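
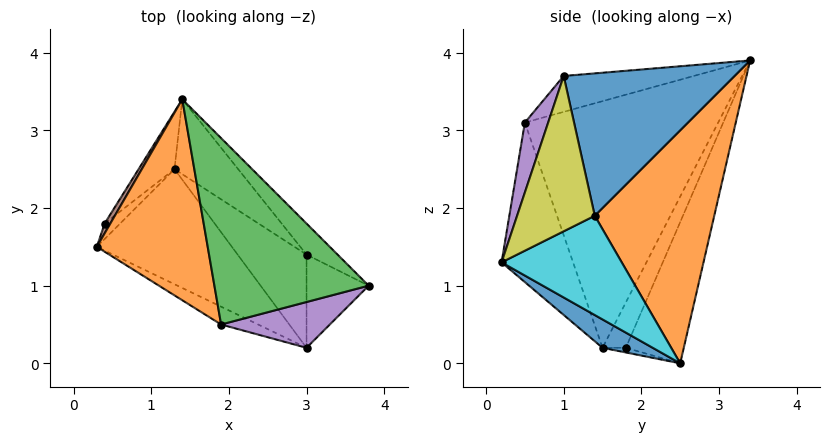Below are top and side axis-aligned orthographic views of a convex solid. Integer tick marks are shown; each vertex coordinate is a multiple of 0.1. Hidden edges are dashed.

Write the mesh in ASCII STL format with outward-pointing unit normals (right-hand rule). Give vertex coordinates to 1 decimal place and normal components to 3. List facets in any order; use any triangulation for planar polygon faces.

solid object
 facet normal 0.191 -0.372 -0.908
  outer loop
   vertex 3.0 0.2 1.3
   vertex 0.3 1.5 0.2
   vertex 1.3 2.5 0.0
  endloop
 endfacet
 facet normal -0.880 -0.261 0.396
  outer loop
   vertex 1.9 0.5 3.1
   vertex 1.4 3.4 3.9
   vertex 0.3 1.5 0.2
  endloop
 endfacet
 facet normal -0.217 -0.294 0.931
  outer loop
   vertex 1.9 0.5 3.1
   vertex 3.8 1.0 3.7
   vertex 1.4 3.4 3.9
  endloop
 endfacet
 facet normal -0.401 -0.911 -0.093
  outer loop
   vertex 1.9 0.5 3.1
   vertex 0.3 1.5 0.2
   vertex 3.0 0.2 1.3
  endloop
 endfacet
 facet normal 0.168 -0.951 0.261
  outer loop
   vertex 1.9 0.5 3.1
   vertex 3.0 0.2 1.3
   vertex 3.8 1.0 3.7
  endloop
 endfacet
 facet normal -0.942 0.314 0.119
  outer loop
   vertex 0.4 1.8 0.2
   vertex 0.3 1.5 0.2
   vertex 1.4 3.4 3.9
  endloop
 endfacet
 facet normal -0.286 0.095 -0.953
  outer loop
   vertex 0.4 1.8 0.2
   vertex 1.3 2.5 0.0
   vertex 0.3 1.5 0.2
  endloop
 endfacet
 facet normal -0.628 0.762 -0.160
  outer loop
   vertex 0.4 1.8 0.2
   vertex 1.4 3.4 3.9
   vertex 1.3 2.5 0.0
  endloop
 endfacet
 facet normal 0.913 0.183 -0.365
  outer loop
   vertex 3.0 1.4 1.9
   vertex 3.8 1.0 3.7
   vertex 3.0 0.2 1.3
  endloop
 endfacet
 facet normal 0.790 0.274 -0.548
  outer loop
   vertex 3.0 1.4 1.9
   vertex 3.0 0.2 1.3
   vertex 1.3 2.5 0.0
  endloop
 endfacet
 facet normal 0.693 0.705 -0.151
  outer loop
   vertex 3.0 1.4 1.9
   vertex 1.4 3.4 3.9
   vertex 3.8 1.0 3.7
  endloop
 endfacet
 facet normal 0.670 0.719 -0.183
  outer loop
   vertex 3.0 1.4 1.9
   vertex 1.3 2.5 0.0
   vertex 1.4 3.4 3.9
  endloop
 endfacet
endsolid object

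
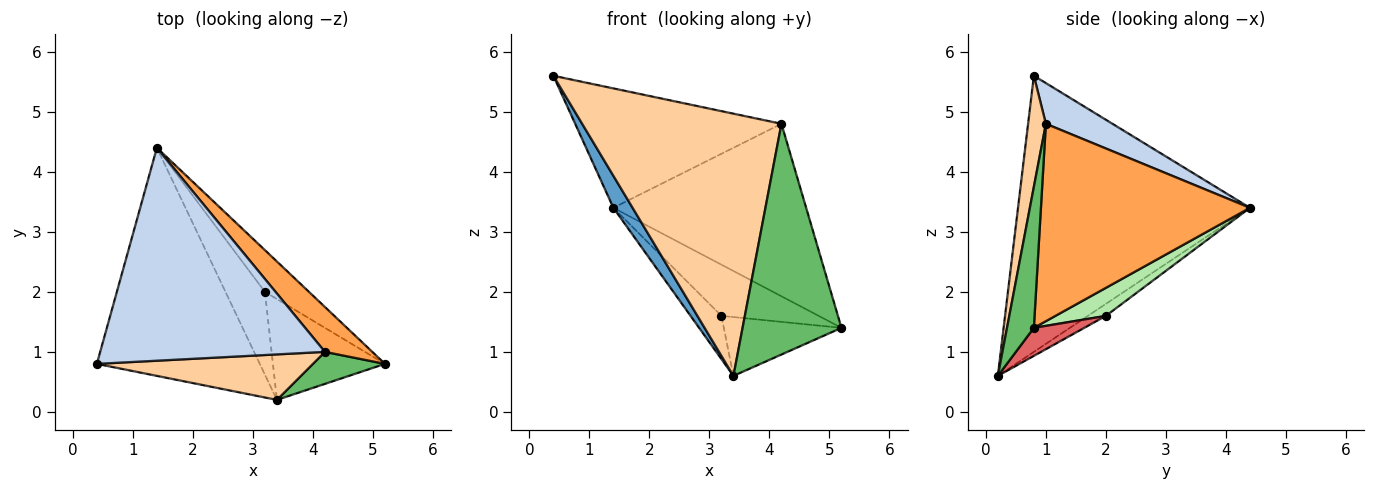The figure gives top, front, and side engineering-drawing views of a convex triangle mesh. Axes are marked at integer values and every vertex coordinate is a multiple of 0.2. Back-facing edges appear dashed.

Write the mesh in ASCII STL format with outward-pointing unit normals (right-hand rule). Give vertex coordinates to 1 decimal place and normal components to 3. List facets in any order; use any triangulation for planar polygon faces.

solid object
 facet normal -0.859 -0.071 -0.507
  outer loop
   vertex 3.4 0.2 0.6
   vertex 0.4 0.8 5.6
   vertex 1.4 4.4 3.4
  endloop
 endfacet
 facet normal 0.156 0.483 0.862
  outer loop
   vertex 4.2 1.0 4.8
   vertex 1.4 4.4 3.4
   vertex 0.4 0.8 5.6
  endloop
 endfacet
 facet normal 0.724 0.668 0.174
  outer loop
   vertex 4.2 1.0 4.8
   vertex 5.2 0.8 1.4
   vertex 1.4 4.4 3.4
  endloop
 endfacet
 facet normal 0.088 -0.982 0.170
  outer loop
   vertex 4.2 1.0 4.8
   vertex 0.4 0.8 5.6
   vertex 3.4 0.2 0.6
  endloop
 endfacet
 facet normal 0.260 -0.956 0.133
  outer loop
   vertex 4.2 1.0 4.8
   vertex 3.4 0.2 0.6
   vertex 5.2 0.8 1.4
  endloop
 endfacet
 facet normal 0.373 0.719 -0.586
  outer loop
   vertex 3.2 2.0 1.6
   vertex 1.4 4.4 3.4
   vertex 5.2 0.8 1.4
  endloop
 endfacet
 facet normal 0.211 0.493 -0.844
  outer loop
   vertex 3.2 2.0 1.6
   vertex 5.2 0.8 1.4
   vertex 3.4 0.2 0.6
  endloop
 endfacet
 facet normal -0.261 0.447 -0.856
  outer loop
   vertex 3.2 2.0 1.6
   vertex 3.4 0.2 0.6
   vertex 1.4 4.4 3.4
  endloop
 endfacet
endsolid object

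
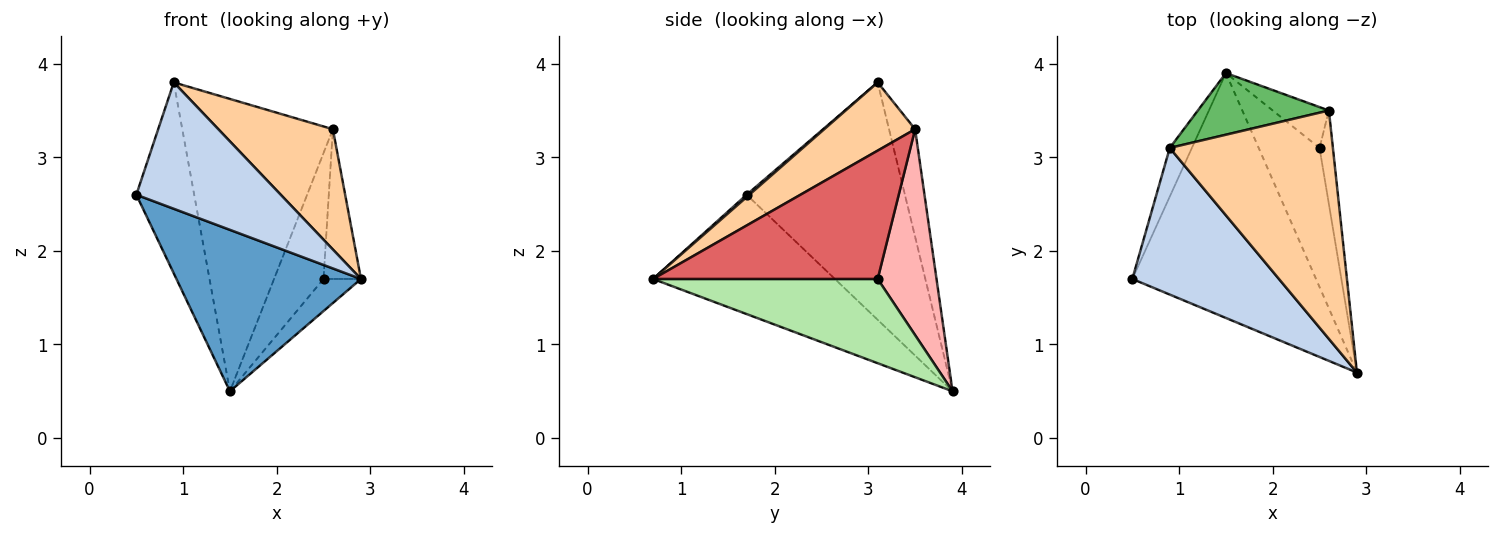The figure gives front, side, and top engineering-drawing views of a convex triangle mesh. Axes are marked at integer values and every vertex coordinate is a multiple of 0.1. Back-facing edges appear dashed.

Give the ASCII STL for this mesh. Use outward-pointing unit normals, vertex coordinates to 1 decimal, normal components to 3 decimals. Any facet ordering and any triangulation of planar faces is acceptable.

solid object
 facet normal -0.477 -0.484 -0.734
  outer loop
   vertex 1.5 3.9 0.5
   vertex 2.9 0.7 1.7
   vertex 0.5 1.7 2.6
  endloop
 endfacet
 facet normal 0.012 -0.653 0.757
  outer loop
   vertex 0.9 3.1 3.8
   vertex 0.5 1.7 2.6
   vertex 2.9 0.7 1.7
  endloop
 endfacet
 facet normal -0.936 0.342 -0.087
  outer loop
   vertex 0.9 3.1 3.8
   vertex 1.5 3.9 0.5
   vertex 0.5 1.7 2.6
  endloop
 endfacet
 facet normal 0.347 -0.437 0.830
  outer loop
   vertex 2.6 3.5 3.3
   vertex 0.9 3.1 3.8
   vertex 2.9 0.7 1.7
  endloop
 endfacet
 facet normal -0.167 0.965 0.203
  outer loop
   vertex 2.6 3.5 3.3
   vertex 1.5 3.9 0.5
   vertex 0.9 3.1 3.8
  endloop
 endfacet
 facet normal 0.803 0.134 -0.580
  outer loop
   vertex 2.5 3.1 1.7
   vertex 2.9 0.7 1.7
   vertex 1.5 3.9 0.5
  endloop
 endfacet
 facet normal 0.981 0.164 -0.102
  outer loop
   vertex 2.5 3.1 1.7
   vertex 2.6 3.5 3.3
   vertex 2.9 0.7 1.7
  endloop
 endfacet
 facet normal 0.749 0.630 -0.204
  outer loop
   vertex 2.5 3.1 1.7
   vertex 1.5 3.9 0.5
   vertex 2.6 3.5 3.3
  endloop
 endfacet
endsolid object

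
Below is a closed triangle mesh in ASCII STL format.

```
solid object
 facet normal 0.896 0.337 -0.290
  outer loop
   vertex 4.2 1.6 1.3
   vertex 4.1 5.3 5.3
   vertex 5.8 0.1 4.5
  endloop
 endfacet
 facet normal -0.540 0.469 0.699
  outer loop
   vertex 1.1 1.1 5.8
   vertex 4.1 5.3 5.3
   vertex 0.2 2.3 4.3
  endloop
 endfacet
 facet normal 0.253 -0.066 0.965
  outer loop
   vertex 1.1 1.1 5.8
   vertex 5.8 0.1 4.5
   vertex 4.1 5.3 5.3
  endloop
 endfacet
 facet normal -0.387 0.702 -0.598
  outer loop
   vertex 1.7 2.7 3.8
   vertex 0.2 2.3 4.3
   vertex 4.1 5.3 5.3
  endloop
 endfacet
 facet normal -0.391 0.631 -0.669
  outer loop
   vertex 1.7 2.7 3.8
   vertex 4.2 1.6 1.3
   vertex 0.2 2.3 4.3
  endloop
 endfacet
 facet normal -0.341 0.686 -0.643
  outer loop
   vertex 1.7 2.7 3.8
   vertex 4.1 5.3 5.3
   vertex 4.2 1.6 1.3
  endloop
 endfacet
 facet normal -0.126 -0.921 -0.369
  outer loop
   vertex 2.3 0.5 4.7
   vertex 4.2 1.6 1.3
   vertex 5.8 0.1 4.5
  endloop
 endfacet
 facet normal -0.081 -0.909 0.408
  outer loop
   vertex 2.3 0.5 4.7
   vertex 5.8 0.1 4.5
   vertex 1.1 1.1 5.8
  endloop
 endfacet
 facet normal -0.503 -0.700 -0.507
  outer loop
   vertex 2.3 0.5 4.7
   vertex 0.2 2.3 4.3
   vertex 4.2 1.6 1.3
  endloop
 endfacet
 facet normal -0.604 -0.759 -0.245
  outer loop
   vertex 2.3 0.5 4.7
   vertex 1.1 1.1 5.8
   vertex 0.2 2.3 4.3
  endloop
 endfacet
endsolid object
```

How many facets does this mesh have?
10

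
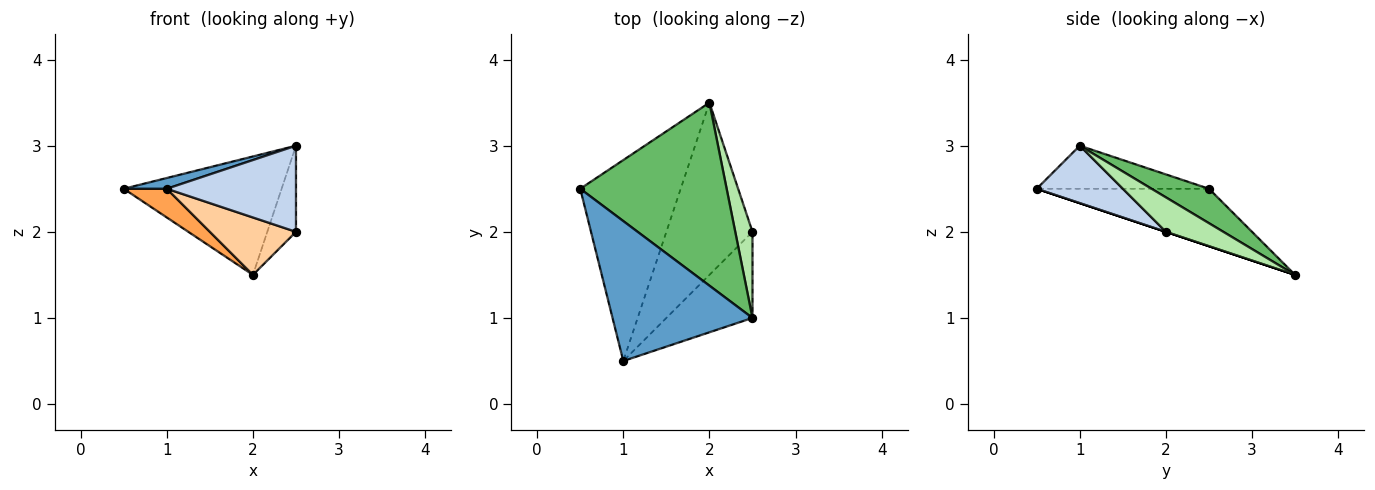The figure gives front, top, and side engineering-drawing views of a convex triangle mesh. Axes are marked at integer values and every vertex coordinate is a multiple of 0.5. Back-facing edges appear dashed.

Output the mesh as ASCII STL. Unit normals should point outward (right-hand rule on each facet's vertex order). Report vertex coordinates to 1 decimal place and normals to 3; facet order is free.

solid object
 facet normal -0.293 -0.073 0.953
  outer loop
   vertex 2.5 1.0 3.0
   vertex 0.5 2.5 2.5
   vertex 1.0 0.5 2.5
  endloop
 endfacet
 facet normal 0.426 -0.640 -0.640
  outer loop
   vertex 2.5 1.0 3.0
   vertex 1.0 0.5 2.5
   vertex 2.5 2.0 2.0
  endloop
 endfacet
 facet normal -0.492 -0.123 -0.862
  outer loop
   vertex 2.0 3.5 1.5
   vertex 1.0 0.5 2.5
   vertex 0.5 2.5 2.5
  endloop
 endfacet
 facet normal 0.000 -0.316 -0.949
  outer loop
   vertex 2.0 3.5 1.5
   vertex 2.5 2.0 2.0
   vertex 1.0 0.5 2.5
  endloop
 endfacet
 facet normal 0.194 0.533 0.824
  outer loop
   vertex 2.0 3.5 1.5
   vertex 0.5 2.5 2.5
   vertex 2.5 1.0 3.0
  endloop
 endfacet
 facet normal 0.816 0.408 0.408
  outer loop
   vertex 2.0 3.5 1.5
   vertex 2.5 1.0 3.0
   vertex 2.5 2.0 2.0
  endloop
 endfacet
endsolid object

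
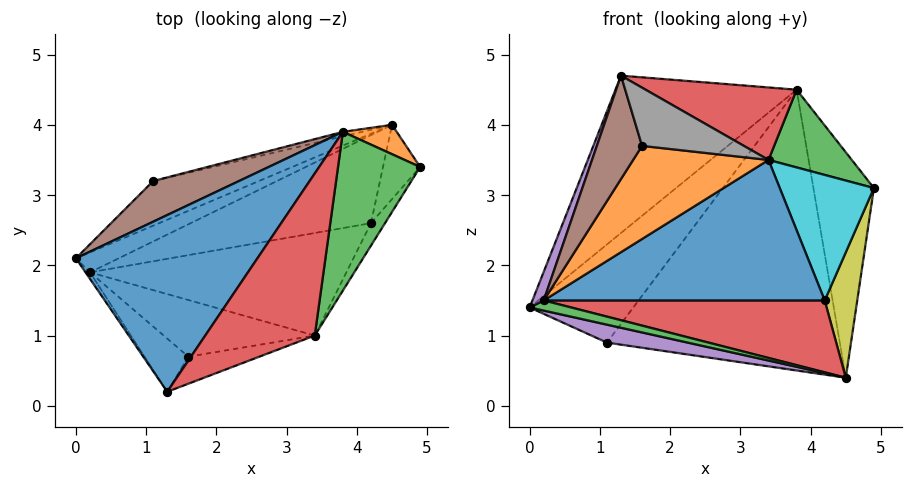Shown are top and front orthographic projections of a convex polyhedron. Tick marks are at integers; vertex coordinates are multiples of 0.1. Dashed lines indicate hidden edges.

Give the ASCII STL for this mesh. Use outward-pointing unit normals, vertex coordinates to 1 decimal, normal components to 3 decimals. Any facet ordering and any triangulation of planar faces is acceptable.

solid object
 facet normal -0.679 0.488 0.549
  outer loop
   vertex 3.8 3.9 4.5
   vertex 0.0 2.1 1.4
   vertex 1.3 0.2 4.7
  endloop
 endfacet
 facet normal 0.524 0.845 0.110
  outer loop
   vertex 3.8 3.9 4.5
   vertex 4.9 3.4 3.1
   vertex 4.5 4.0 0.4
  endloop
 endfacet
 facet normal 0.686 -0.320 0.653
  outer loop
   vertex 3.4 1.0 3.5
   vertex 4.9 3.4 3.1
   vertex 3.8 3.9 4.5
  endloop
 endfacet
 facet normal 0.561 -0.338 0.756
  outer loop
   vertex 3.4 1.0 3.5
   vertex 3.8 3.9 4.5
   vertex 1.3 0.2 4.7
  endloop
 endfacet
 facet normal -0.049 -0.373 -0.927
  outer loop
   vertex 1.1 3.2 0.9
   vertex 4.5 4.0 0.4
   vertex 0.0 2.1 1.4
  endloop
 endfacet
 facet normal -0.600 0.739 0.306
  outer loop
   vertex 1.1 3.2 0.9
   vertex 0.0 2.1 1.4
   vertex 3.8 3.9 4.5
  endloop
 endfacet
 facet normal -0.231 0.973 -0.016
  outer loop
   vertex 1.1 3.2 0.9
   vertex 3.8 3.9 4.5
   vertex 4.5 4.0 0.4
  endloop
 endfacet
 facet normal 0.104 -0.902 -0.420
  outer loop
   vertex 1.6 0.7 3.7
   vertex 3.4 1.0 3.5
   vertex 1.3 0.2 4.7
  endloop
 endfacet
 facet normal 0.907 -0.363 -0.215
  outer loop
   vertex 4.2 2.6 1.5
   vertex 4.5 4.0 0.4
   vertex 4.9 3.4 3.1
  endloop
 endfacet
 facet normal 0.837 -0.539 -0.097
  outer loop
   vertex 4.2 2.6 1.5
   vertex 4.9 3.4 3.1
   vertex 3.4 1.0 3.5
  endloop
 endfacet
 facet normal 0.140 -0.800 -0.584
  outer loop
   vertex 0.2 1.9 1.5
   vertex 4.2 2.6 1.5
   vertex 3.4 1.0 3.5
  endloop
 endfacet
 facet normal 0.084 -0.851 -0.518
  outer loop
   vertex 0.2 1.9 1.5
   vertex 3.4 1.0 3.5
   vertex 1.6 0.7 3.7
  endloop
 endfacet
 facet normal -0.007 -0.453 -0.892
  outer loop
   vertex 0.2 1.9 1.5
   vertex 0.0 2.1 1.4
   vertex 4.5 4.0 0.4
  endloop
 endfacet
 facet normal 0.110 -0.629 -0.770
  outer loop
   vertex 0.2 1.9 1.5
   vertex 4.5 4.0 0.4
   vertex 4.2 2.6 1.5
  endloop
 endfacet
 facet normal -0.654 -0.738 -0.167
  outer loop
   vertex 0.2 1.9 1.5
   vertex 1.3 0.2 4.7
   vertex 0.0 2.1 1.4
  endloop
 endfacet
 facet normal -0.043 -0.888 -0.457
  outer loop
   vertex 0.2 1.9 1.5
   vertex 1.6 0.7 3.7
   vertex 1.3 0.2 4.7
  endloop
 endfacet
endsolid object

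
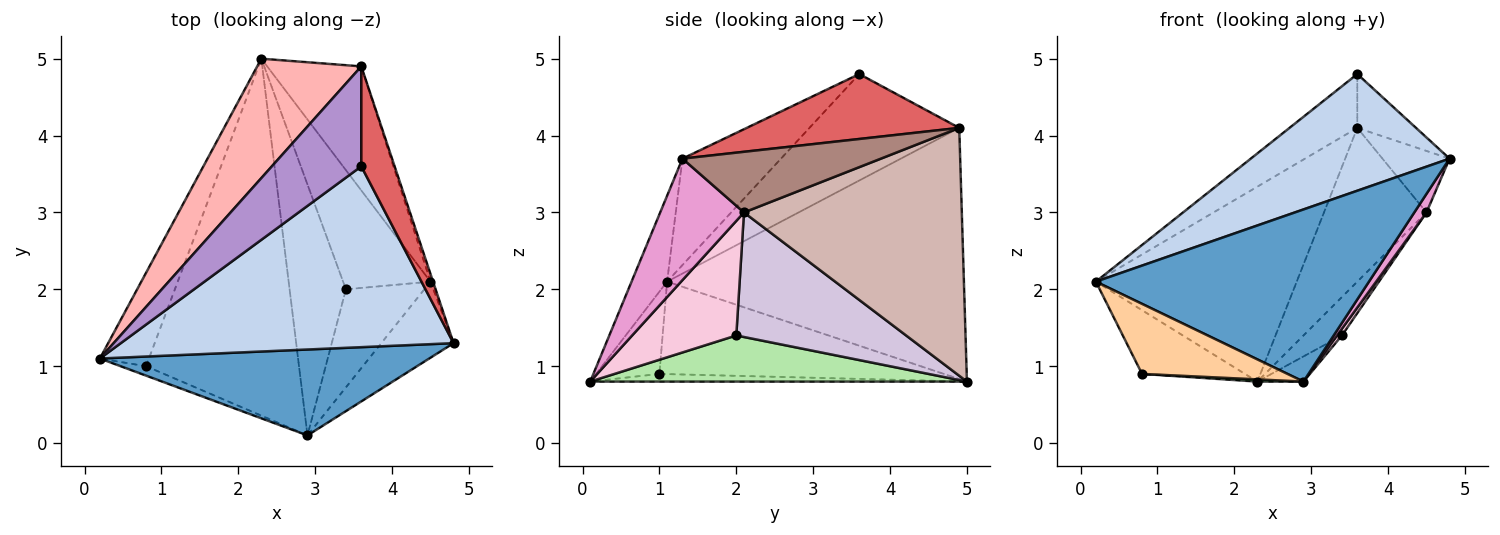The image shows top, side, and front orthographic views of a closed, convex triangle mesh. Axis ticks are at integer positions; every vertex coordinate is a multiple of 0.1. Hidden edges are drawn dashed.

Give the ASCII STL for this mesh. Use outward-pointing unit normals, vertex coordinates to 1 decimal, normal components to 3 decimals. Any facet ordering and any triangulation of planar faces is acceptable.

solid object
 facet normal -0.116 -0.889 0.444
  outer loop
   vertex 2.9 0.1 0.8
   vertex 4.8 1.3 3.7
   vertex 0.2 1.1 2.1
  endloop
 endfacet
 facet normal -0.260 -0.524 0.812
  outer loop
   vertex 3.6 3.6 4.8
   vertex 0.2 1.1 2.1
   vertex 4.8 1.3 3.7
  endloop
 endfacet
 facet normal -0.842 0.304 -0.446
  outer loop
   vertex 0.8 1.0 0.9
   vertex 0.2 1.1 2.1
   vertex 2.3 5.0 0.8
  endloop
 endfacet
 facet normal -0.396 -0.910 -0.122
  outer loop
   vertex 0.8 1.0 0.9
   vertex 2.9 0.1 0.8
   vertex 0.2 1.1 2.1
  endloop
 endfacet
 facet normal -0.050 -0.006 -0.999
  outer loop
   vertex 0.8 1.0 0.9
   vertex 2.3 5.0 0.8
   vertex 2.9 0.1 0.8
  endloop
 endfacet
 facet normal 0.632 0.077 -0.771
  outer loop
   vertex 3.4 2.0 1.4
   vertex 2.9 0.1 0.8
   vertex 2.3 5.0 0.8
  endloop
 endfacet
 facet normal 0.864 0.239 0.443
  outer loop
   vertex 3.6 4.9 4.1
   vertex 3.6 3.6 4.8
   vertex 4.8 1.3 3.7
  endloop
 endfacet
 facet normal -0.783 0.530 0.325
  outer loop
   vertex 3.6 4.9 4.1
   vertex 2.3 5.0 0.8
   vertex 0.2 1.1 2.1
  endloop
 endfacet
 facet normal -0.723 0.327 0.608
  outer loop
   vertex 3.6 4.9 4.1
   vertex 0.2 1.1 2.1
   vertex 3.6 3.6 4.8
  endloop
 endfacet
 facet normal 0.805 0.182 -0.565
  outer loop
   vertex 4.5 2.1 3.0
   vertex 3.4 2.0 1.4
   vertex 2.3 5.0 0.8
  endloop
 endfacet
 facet normal 0.947 0.320 -0.040
  outer loop
   vertex 4.5 2.1 3.0
   vertex 3.6 4.9 4.1
   vertex 4.8 1.3 3.7
  endloop
 endfacet
 facet normal 0.856 0.403 -0.325
  outer loop
   vertex 4.5 2.1 3.0
   vertex 2.3 5.0 0.8
   vertex 3.6 4.9 4.1
  endloop
 endfacet
 facet normal 0.853 -0.124 -0.507
  outer loop
   vertex 4.5 2.1 3.0
   vertex 4.8 1.3 3.7
   vertex 2.9 0.1 0.8
  endloop
 endfacet
 facet normal 0.825 -0.039 -0.564
  outer loop
   vertex 4.5 2.1 3.0
   vertex 2.9 0.1 0.8
   vertex 3.4 2.0 1.4
  endloop
 endfacet
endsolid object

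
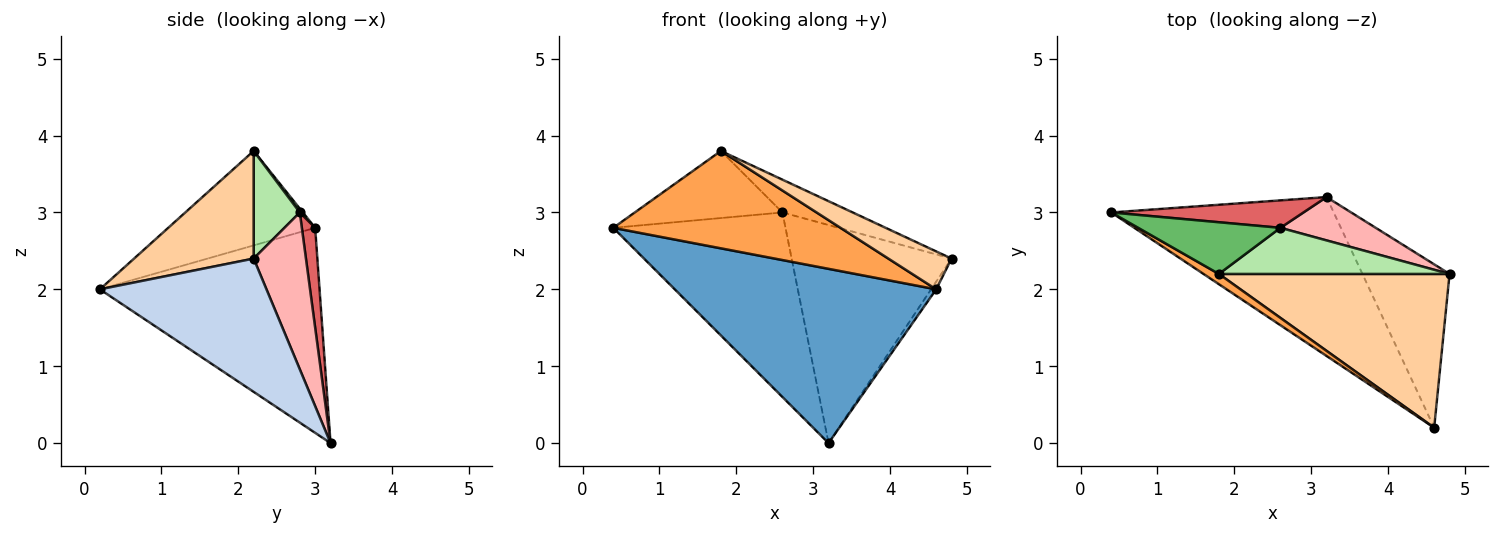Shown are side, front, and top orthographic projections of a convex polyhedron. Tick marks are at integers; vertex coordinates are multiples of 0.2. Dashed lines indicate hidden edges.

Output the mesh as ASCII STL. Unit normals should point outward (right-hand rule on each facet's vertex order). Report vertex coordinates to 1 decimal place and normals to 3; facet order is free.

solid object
 facet normal -0.528 -0.628 -0.572
  outer loop
   vertex 3.2 3.2 0.0
   vertex 4.6 0.2 2.0
   vertex 0.4 3.0 2.8
  endloop
 endfacet
 facet normal 0.837 0.026 -0.547
  outer loop
   vertex 3.2 3.2 0.0
   vertex 4.8 2.2 2.4
   vertex 4.6 0.2 2.0
  endloop
 endfacet
 facet normal -0.541 -0.836 0.088
  outer loop
   vertex 1.8 2.2 3.8
   vertex 0.4 3.0 2.8
   vertex 4.6 0.2 2.0
  endloop
 endfacet
 facet normal 0.413 -0.218 0.884
  outer loop
   vertex 1.8 2.2 3.8
   vertex 4.6 0.2 2.0
   vertex 4.8 2.2 2.4
  endloop
 endfacet
 facet normal 0.016 0.792 0.610
  outer loop
   vertex 2.6 2.8 3.0
   vertex 0.4 3.0 2.8
   vertex 1.8 2.2 3.8
  endloop
 endfacet
 facet normal 0.355 0.542 0.762
  outer loop
   vertex 2.6 2.8 3.0
   vertex 1.8 2.2 3.8
   vertex 4.8 2.2 2.4
  endloop
 endfacet
 facet normal 0.076 0.986 0.147
  outer loop
   vertex 2.6 2.8 3.0
   vertex 3.2 3.2 0.0
   vertex 0.4 3.0 2.8
  endloop
 endfacet
 facet normal 0.305 0.934 0.186
  outer loop
   vertex 2.6 2.8 3.0
   vertex 4.8 2.2 2.4
   vertex 3.2 3.2 0.0
  endloop
 endfacet
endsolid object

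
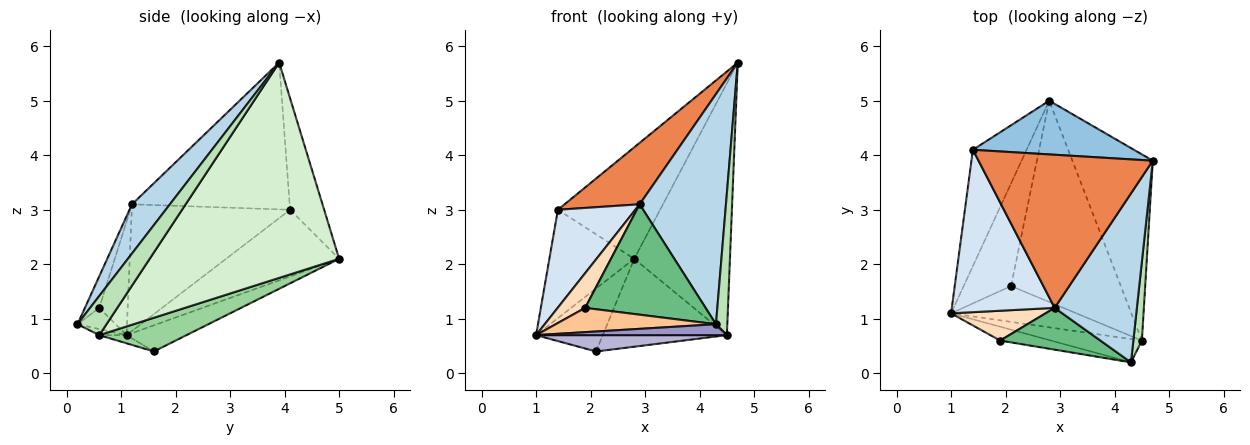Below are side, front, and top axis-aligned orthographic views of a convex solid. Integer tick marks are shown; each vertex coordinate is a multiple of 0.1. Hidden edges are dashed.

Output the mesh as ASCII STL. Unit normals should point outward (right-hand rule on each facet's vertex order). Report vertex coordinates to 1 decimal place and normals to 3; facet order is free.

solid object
 facet normal -0.672 0.505 -0.541
  outer loop
   vertex 1.4 4.1 3.0
   vertex 2.8 5.0 2.1
   vertex 1.0 1.1 0.7
  endloop
 endfacet
 facet normal -0.288 0.863 0.415
  outer loop
   vertex 1.4 4.1 3.0
   vertex 4.7 3.9 5.7
   vertex 2.8 5.0 2.1
  endloop
 endfacet
 facet normal 0.334 -0.760 0.558
  outer loop
   vertex 2.9 1.2 3.1
   vertex 4.3 0.2 0.9
   vertex 4.7 3.9 5.7
  endloop
 endfacet
 facet normal -0.726 -0.355 0.589
  outer loop
   vertex 2.9 1.2 3.1
   vertex 1.4 4.1 3.0
   vertex 1.0 1.1 0.7
  endloop
 endfacet
 facet normal -0.616 -0.293 0.731
  outer loop
   vertex 2.9 1.2 3.1
   vertex 4.7 3.9 5.7
   vertex 1.4 4.1 3.0
  endloop
 endfacet
 facet normal -0.425 0.473 -0.771
  outer loop
   vertex 2.1 1.6 0.4
   vertex 1.0 1.1 0.7
   vertex 2.8 5.0 2.1
  endloop
 endfacet
 facet normal -0.202 -0.850 -0.486
  outer loop
   vertex 1.9 0.6 1.2
   vertex 1.0 1.1 0.7
   vertex 4.3 0.2 0.9
  endloop
 endfacet
 facet normal -0.617 -0.597 0.513
  outer loop
   vertex 1.9 0.6 1.2
   vertex 2.9 1.2 3.1
   vertex 1.0 1.1 0.7
  endloop
 endfacet
 facet normal -0.111 -0.929 0.352
  outer loop
   vertex 1.9 0.6 1.2
   vertex 4.3 0.2 0.9
   vertex 2.9 1.2 3.1
  endloop
 endfacet
 facet normal 0.271 0.385 -0.882
  outer loop
   vertex 4.5 0.6 0.7
   vertex 2.1 1.6 0.4
   vertex 2.8 5.0 2.1
  endloop
 endfacet
 facet normal 0.913 -0.357 0.199
  outer loop
   vertex 4.5 0.6 0.7
   vertex 4.7 3.9 5.7
   vertex 4.3 0.2 0.9
  endloop
 endfacet
 facet normal 0.847 0.428 -0.316
  outer loop
   vertex 4.5 0.6 0.7
   vertex 2.8 5.0 2.1
   vertex 4.7 3.9 5.7
  endloop
 endfacet
 facet normal -0.060 -0.422 -0.905
  outer loop
   vertex 4.5 0.6 0.7
   vertex 4.3 0.2 0.9
   vertex 1.0 1.1 0.7
  endloop
 endfacet
 facet normal -0.059 -0.415 -0.908
  outer loop
   vertex 4.5 0.6 0.7
   vertex 1.0 1.1 0.7
   vertex 2.1 1.6 0.4
  endloop
 endfacet
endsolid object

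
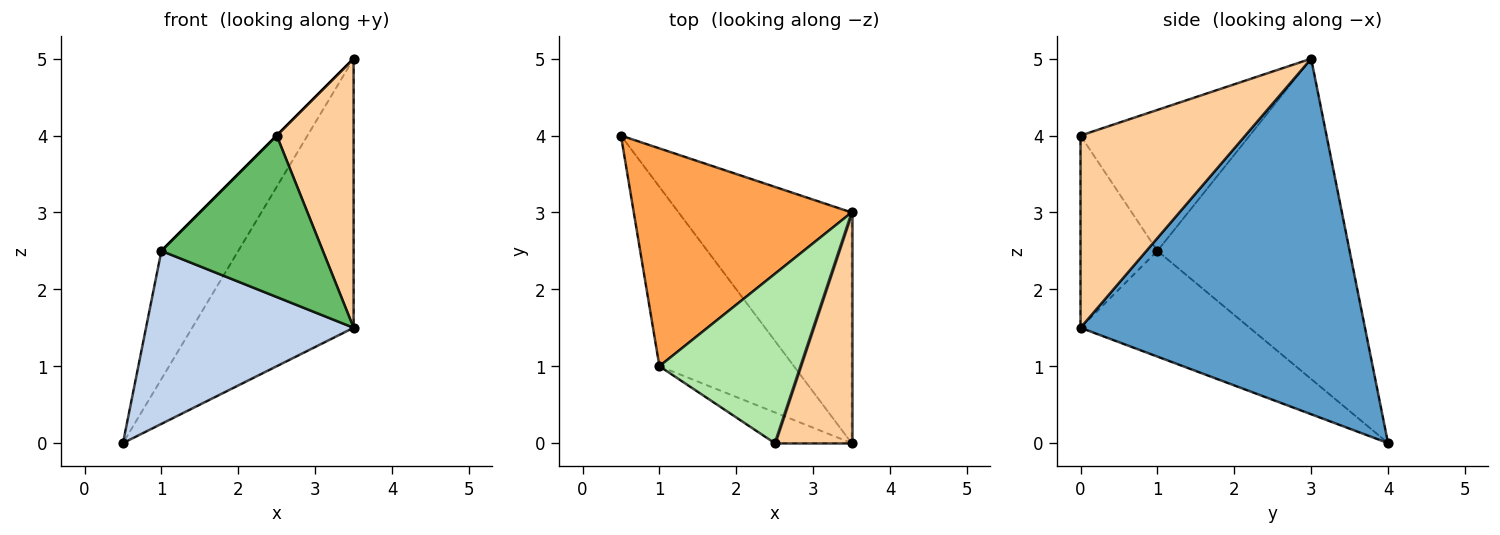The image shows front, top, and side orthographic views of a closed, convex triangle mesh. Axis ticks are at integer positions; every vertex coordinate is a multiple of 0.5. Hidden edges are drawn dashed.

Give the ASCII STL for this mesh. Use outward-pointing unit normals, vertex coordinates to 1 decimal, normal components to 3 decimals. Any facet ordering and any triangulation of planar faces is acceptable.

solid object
 facet normal 0.801 0.455 -0.390
  outer loop
   vertex 3.5 3.0 5.0
   vertex 3.5 0.0 1.5
   vertex 0.5 4.0 0.0
  endloop
 endfacet
 facet normal -0.492 -0.604 -0.627
  outer loop
   vertex 1.0 1.0 2.5
   vertex 0.5 4.0 0.0
   vertex 3.5 0.0 1.5
  endloop
 endfacet
 facet normal -0.785 0.314 0.534
  outer loop
   vertex 1.0 1.0 2.5
   vertex 3.5 3.0 5.0
   vertex 0.5 4.0 0.0
  endloop
 endfacet
 facet normal 0.852 -0.398 0.341
  outer loop
   vertex 2.5 0.0 4.0
   vertex 3.5 0.0 1.5
   vertex 3.5 3.0 5.0
  endloop
 endfacet
 facet normal -0.424 -0.890 -0.169
  outer loop
   vertex 2.5 0.0 4.0
   vertex 1.0 1.0 2.5
   vertex 3.5 0.0 1.5
  endloop
 endfacet
 facet normal -0.707 0.000 0.707
  outer loop
   vertex 2.5 0.0 4.0
   vertex 3.5 3.0 5.0
   vertex 1.0 1.0 2.5
  endloop
 endfacet
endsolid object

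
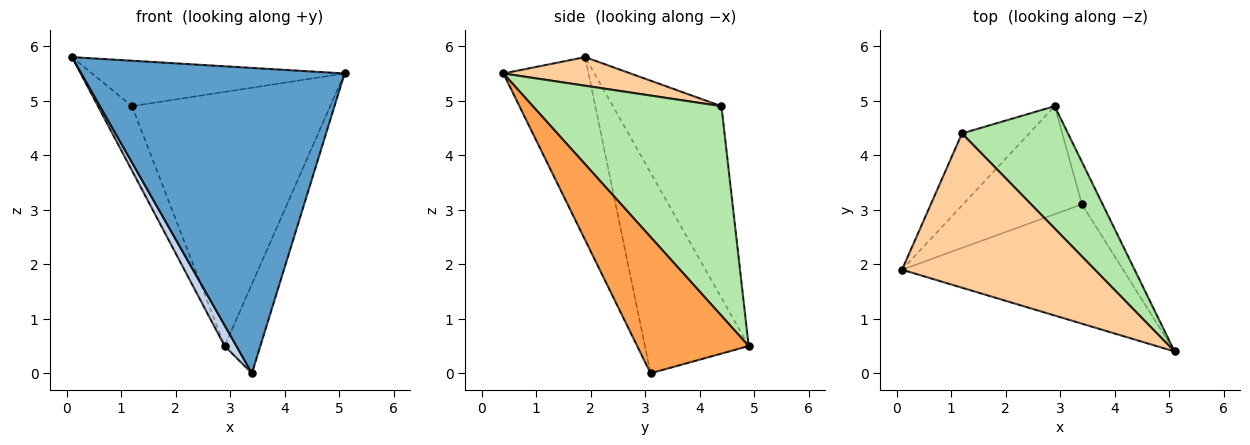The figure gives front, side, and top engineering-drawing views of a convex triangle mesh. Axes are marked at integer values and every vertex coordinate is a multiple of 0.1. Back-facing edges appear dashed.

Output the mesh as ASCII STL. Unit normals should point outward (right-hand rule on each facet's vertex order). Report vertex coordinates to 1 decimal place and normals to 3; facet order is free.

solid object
 facet normal -0.288 -0.892 -0.349
  outer loop
   vertex 3.4 3.1 0.0
   vertex 5.1 0.4 5.5
   vertex 0.1 1.9 5.8
  endloop
 endfacet
 facet normal -0.856 -0.097 -0.507
  outer loop
   vertex 3.4 3.1 0.0
   vertex 0.1 1.9 5.8
   vertex 2.9 4.9 0.5
  endloop
 endfacet
 facet normal 0.943 0.302 -0.143
  outer loop
   vertex 3.4 3.1 0.0
   vertex 2.9 4.9 0.5
   vertex 5.1 0.4 5.5
  endloop
 endfacet
 facet normal 0.141 0.280 0.950
  outer loop
   vertex 1.2 4.4 4.9
   vertex 0.1 1.9 5.8
   vertex 5.1 0.4 5.5
  endloop
 endfacet
 facet normal -0.905 0.284 -0.317
  outer loop
   vertex 1.2 4.4 4.9
   vertex 2.9 4.9 0.5
   vertex 0.1 1.9 5.8
  endloop
 endfacet
 facet normal 0.651 0.684 0.329
  outer loop
   vertex 1.2 4.4 4.9
   vertex 5.1 0.4 5.5
   vertex 2.9 4.9 0.5
  endloop
 endfacet
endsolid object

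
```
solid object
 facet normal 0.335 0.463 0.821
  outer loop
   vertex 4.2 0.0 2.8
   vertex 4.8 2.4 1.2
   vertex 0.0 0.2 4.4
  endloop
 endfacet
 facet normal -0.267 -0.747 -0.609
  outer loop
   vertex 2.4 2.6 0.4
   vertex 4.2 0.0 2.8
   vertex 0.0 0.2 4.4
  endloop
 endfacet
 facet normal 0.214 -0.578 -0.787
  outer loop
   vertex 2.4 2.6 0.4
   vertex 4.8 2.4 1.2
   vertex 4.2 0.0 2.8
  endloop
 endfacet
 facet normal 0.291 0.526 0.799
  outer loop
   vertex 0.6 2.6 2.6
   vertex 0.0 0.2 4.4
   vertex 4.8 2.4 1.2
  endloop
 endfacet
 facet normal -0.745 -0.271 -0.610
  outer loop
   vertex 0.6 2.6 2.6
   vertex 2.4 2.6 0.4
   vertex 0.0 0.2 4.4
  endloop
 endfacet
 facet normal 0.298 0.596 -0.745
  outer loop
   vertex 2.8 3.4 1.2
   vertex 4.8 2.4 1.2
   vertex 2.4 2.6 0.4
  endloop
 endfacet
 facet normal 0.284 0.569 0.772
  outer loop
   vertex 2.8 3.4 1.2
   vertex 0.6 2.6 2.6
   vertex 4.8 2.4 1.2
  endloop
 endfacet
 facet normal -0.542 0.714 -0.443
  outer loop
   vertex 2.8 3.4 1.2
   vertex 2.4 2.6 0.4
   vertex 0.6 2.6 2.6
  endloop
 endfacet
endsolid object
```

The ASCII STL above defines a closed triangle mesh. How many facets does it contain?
8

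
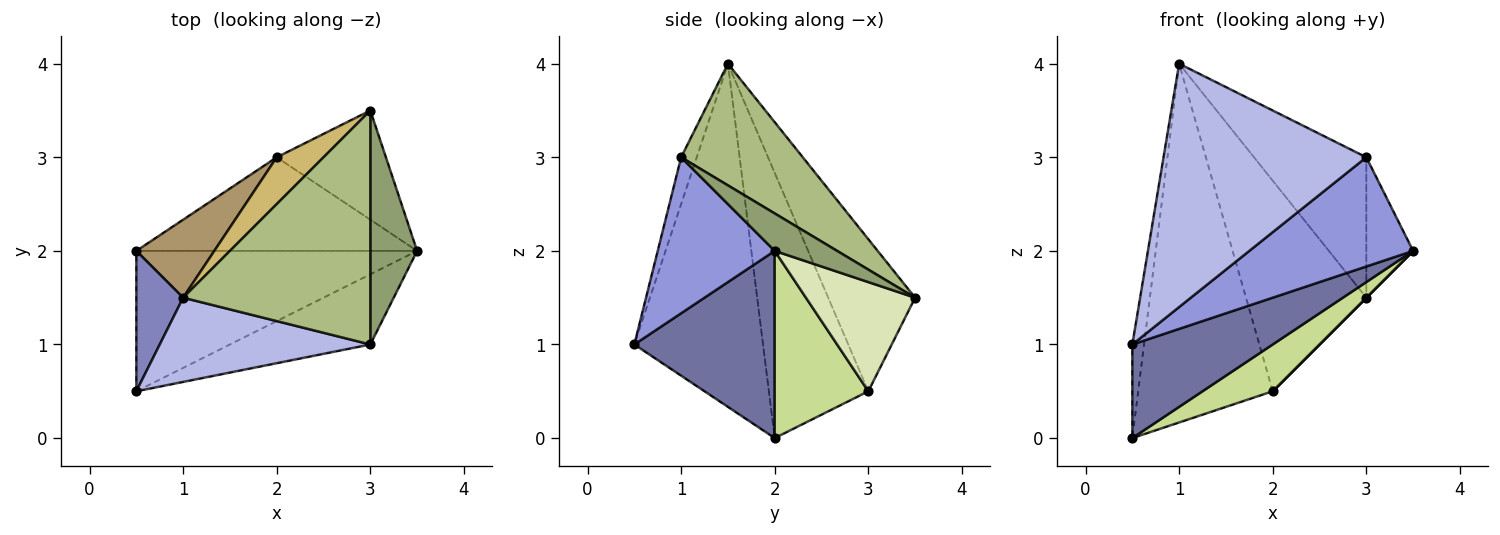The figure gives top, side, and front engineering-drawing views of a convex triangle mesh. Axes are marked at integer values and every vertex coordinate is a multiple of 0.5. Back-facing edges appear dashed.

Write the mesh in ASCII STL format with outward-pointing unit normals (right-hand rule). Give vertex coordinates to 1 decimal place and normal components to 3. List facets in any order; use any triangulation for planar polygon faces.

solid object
 facet normal 0.485 -0.485 -0.728
  outer loop
   vertex 0.5 0.5 1.0
   vertex 0.5 2.0 0.0
   vertex 3.5 2.0 2.0
  endloop
 endfacet
 facet normal -0.987 0.090 0.135
  outer loop
   vertex 1.0 1.5 4.0
   vertex 0.5 2.0 0.0
   vertex 0.5 0.5 1.0
  endloop
 endfacet
 facet normal 0.515 -0.721 -0.464
  outer loop
   vertex 3.0 1.0 3.0
   vertex 0.5 0.5 1.0
   vertex 3.5 2.0 2.0
  endloop
 endfacet
 facet normal -0.072 -0.942 0.326
  outer loop
   vertex 3.0 1.0 3.0
   vertex 1.0 1.5 4.0
   vertex 0.5 0.5 1.0
  endloop
 endfacet
 facet normal 0.566 0.424 0.707
  outer loop
   vertex 3.0 1.0 3.0
   vertex 3.5 2.0 2.0
   vertex 3.0 3.5 1.5
  endloop
 endfacet
 facet normal 0.487 0.449 0.749
  outer loop
   vertex 3.0 1.0 3.0
   vertex 3.0 3.5 1.5
   vertex 1.0 1.5 4.0
  endloop
 endfacet
 facet normal 0.512 -0.384 -0.768
  outer loop
   vertex 2.0 3.0 0.5
   vertex 3.5 2.0 2.0
   vertex 0.5 2.0 0.0
  endloop
 endfacet
 facet normal 0.707 0.000 -0.707
  outer loop
   vertex 2.0 3.0 0.5
   vertex 3.0 3.5 1.5
   vertex 3.5 2.0 2.0
  endloop
 endfacet
 facet normal -0.586 0.792 0.172
  outer loop
   vertex 2.0 3.0 0.5
   vertex 0.5 2.0 0.0
   vertex 1.0 1.5 4.0
  endloop
 endfacet
 facet normal -0.576 0.798 0.177
  outer loop
   vertex 2.0 3.0 0.5
   vertex 1.0 1.5 4.0
   vertex 3.0 3.5 1.5
  endloop
 endfacet
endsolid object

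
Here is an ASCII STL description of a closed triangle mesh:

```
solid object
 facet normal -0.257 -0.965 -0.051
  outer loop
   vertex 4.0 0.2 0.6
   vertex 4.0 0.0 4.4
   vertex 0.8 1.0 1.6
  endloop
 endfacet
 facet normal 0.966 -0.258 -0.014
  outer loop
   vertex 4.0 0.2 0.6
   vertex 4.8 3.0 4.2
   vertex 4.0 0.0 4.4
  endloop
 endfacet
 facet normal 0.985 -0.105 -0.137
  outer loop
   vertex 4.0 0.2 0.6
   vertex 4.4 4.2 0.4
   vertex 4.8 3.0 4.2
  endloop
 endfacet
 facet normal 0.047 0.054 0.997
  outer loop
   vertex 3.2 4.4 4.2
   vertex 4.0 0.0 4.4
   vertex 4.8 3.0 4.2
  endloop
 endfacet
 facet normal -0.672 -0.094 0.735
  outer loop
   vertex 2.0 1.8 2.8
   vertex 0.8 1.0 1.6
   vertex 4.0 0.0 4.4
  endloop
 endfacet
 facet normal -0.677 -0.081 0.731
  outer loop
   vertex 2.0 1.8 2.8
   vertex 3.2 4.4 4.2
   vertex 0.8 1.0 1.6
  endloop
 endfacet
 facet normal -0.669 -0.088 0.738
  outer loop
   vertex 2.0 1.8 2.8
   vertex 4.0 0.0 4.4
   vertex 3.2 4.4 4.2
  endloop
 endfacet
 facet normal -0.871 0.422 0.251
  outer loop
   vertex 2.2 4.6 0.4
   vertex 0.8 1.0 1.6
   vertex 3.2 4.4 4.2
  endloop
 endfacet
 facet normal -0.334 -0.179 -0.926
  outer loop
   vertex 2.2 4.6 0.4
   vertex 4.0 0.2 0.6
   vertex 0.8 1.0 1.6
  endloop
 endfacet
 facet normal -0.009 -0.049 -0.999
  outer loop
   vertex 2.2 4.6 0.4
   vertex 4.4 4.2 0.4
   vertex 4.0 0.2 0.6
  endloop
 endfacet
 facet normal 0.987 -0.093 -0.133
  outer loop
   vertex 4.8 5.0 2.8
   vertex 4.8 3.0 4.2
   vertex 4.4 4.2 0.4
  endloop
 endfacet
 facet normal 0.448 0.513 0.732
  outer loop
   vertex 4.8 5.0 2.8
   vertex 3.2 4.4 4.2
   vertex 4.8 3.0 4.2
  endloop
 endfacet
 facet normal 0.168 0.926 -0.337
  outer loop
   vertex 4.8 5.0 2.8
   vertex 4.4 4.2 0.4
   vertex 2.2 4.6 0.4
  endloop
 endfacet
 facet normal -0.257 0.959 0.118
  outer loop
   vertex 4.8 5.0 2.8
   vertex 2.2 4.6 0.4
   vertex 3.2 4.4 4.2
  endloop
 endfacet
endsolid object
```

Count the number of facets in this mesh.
14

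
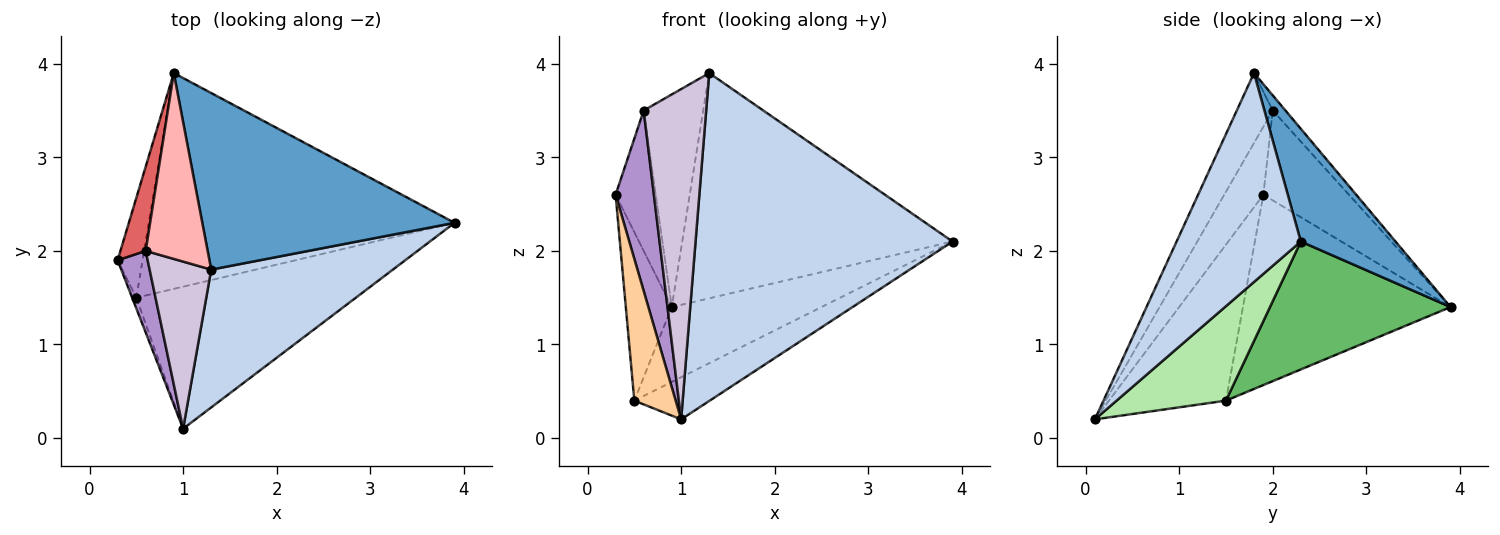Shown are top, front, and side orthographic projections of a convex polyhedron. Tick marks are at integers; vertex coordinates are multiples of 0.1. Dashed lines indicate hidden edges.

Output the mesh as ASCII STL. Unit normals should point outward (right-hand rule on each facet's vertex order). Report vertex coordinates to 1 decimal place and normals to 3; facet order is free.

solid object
 facet normal 0.266 0.759 0.595
  outer loop
   vertex 1.3 1.8 3.9
   vertex 3.9 2.3 2.1
   vertex 0.9 3.9 1.4
  endloop
 endfacet
 facet normal 0.407 -0.842 0.354
  outer loop
   vertex 1.3 1.8 3.9
   vertex 1.0 0.1 0.2
   vertex 3.9 2.3 2.1
  endloop
 endfacet
 facet normal -0.968 0.214 -0.127
  outer loop
   vertex 0.5 1.5 0.4
   vertex 0.3 1.9 2.6
   vertex 0.9 3.9 1.4
  endloop
 endfacet
 facet normal -0.943 -0.333 -0.025
  outer loop
   vertex 0.5 1.5 0.4
   vertex 1.0 0.1 0.2
   vertex 0.3 1.9 2.6
  endloop
 endfacet
 facet normal 0.368 0.305 -0.879
  outer loop
   vertex 0.5 1.5 0.4
   vertex 0.9 3.9 1.4
   vertex 3.9 2.3 2.1
  endloop
 endfacet
 facet normal 0.381 0.263 -0.886
  outer loop
   vertex 0.5 1.5 0.4
   vertex 3.9 2.3 2.1
   vertex 1.0 0.1 0.2
  endloop
 endfacet
 facet normal -0.877 0.411 0.247
  outer loop
   vertex 0.6 2.0 3.5
   vertex 0.9 3.9 1.4
   vertex 0.3 1.9 2.6
  endloop
 endfacet
 facet normal -0.159 0.743 0.650
  outer loop
   vertex 0.6 2.0 3.5
   vertex 1.3 1.8 3.9
   vertex 0.9 3.9 1.4
  endloop
 endfacet
 facet normal -0.682 -0.667 0.301
  outer loop
   vertex 0.6 2.0 3.5
   vertex 0.3 1.9 2.6
   vertex 1.0 0.1 0.2
  endloop
 endfacet
 facet normal -0.456 -0.794 0.402
  outer loop
   vertex 0.6 2.0 3.5
   vertex 1.0 0.1 0.2
   vertex 1.3 1.8 3.9
  endloop
 endfacet
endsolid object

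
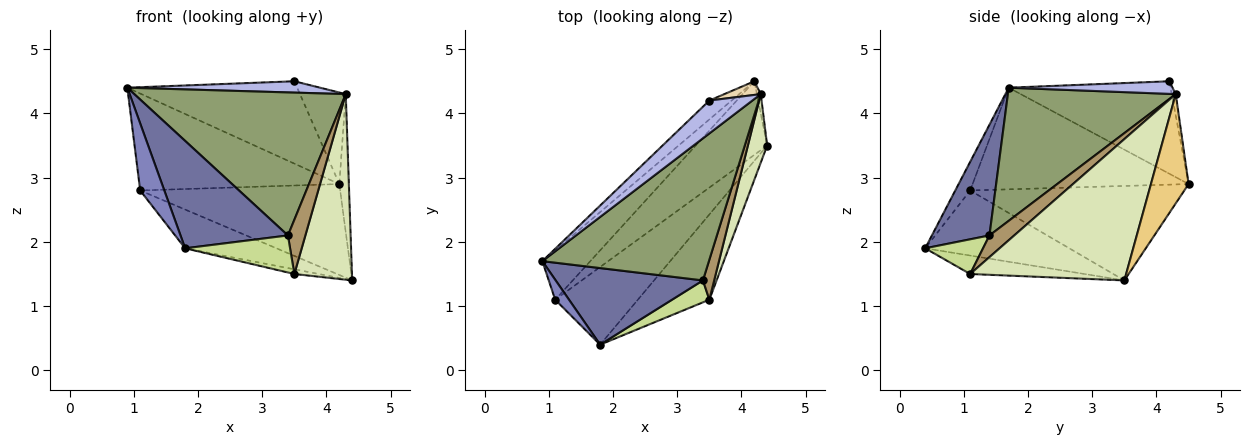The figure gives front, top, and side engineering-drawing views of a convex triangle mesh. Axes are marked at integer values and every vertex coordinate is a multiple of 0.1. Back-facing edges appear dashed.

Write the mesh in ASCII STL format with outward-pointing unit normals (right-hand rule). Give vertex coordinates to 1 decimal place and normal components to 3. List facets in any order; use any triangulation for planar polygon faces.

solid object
 facet normal 0.400 -0.746 0.532
  outer loop
   vertex 3.4 1.4 2.1
   vertex 0.9 1.7 4.4
   vertex 1.8 0.4 1.9
  endloop
 endfacet
 facet normal -0.509 -0.825 0.246
  outer loop
   vertex 1.1 1.1 2.8
   vertex 1.8 0.4 1.9
   vertex 0.9 1.7 4.4
  endloop
 endfacet
 facet normal -0.576 0.365 -0.732
  outer loop
   vertex 1.1 1.1 2.8
   vertex 4.4 3.5 1.4
   vertex 1.8 0.4 1.9
  endloop
 endfacet
 facet normal 0.267 -0.314 0.911
  outer loop
   vertex 4.3 4.3 4.3
   vertex 3.5 4.2 4.5
   vertex 0.9 1.7 4.4
  endloop
 endfacet
 facet normal 0.491 -0.618 0.614
  outer loop
   vertex 4.3 4.3 4.3
   vertex 0.9 1.7 4.4
   vertex 3.4 1.4 2.1
  endloop
 endfacet
 facet normal -0.249 0.053 -0.967
  outer loop
   vertex 3.5 1.1 1.5
   vertex 1.8 0.4 1.9
   vertex 4.4 3.5 1.4
  endloop
 endfacet
 facet normal 0.428 -0.778 0.460
  outer loop
   vertex 3.5 1.1 1.5
   vertex 3.4 1.4 2.1
   vertex 1.8 0.4 1.9
  endloop
 endfacet
 facet normal 0.930 -0.344 0.127
  outer loop
   vertex 3.5 1.1 1.5
   vertex 4.4 3.5 1.4
   vertex 4.3 4.3 4.3
  endloop
 endfacet
 facet normal 0.753 -0.530 0.390
  outer loop
   vertex 3.5 1.1 1.5
   vertex 4.3 4.3 4.3
   vertex 3.4 1.4 2.1
  endloop
 endfacet
 facet normal -0.640 0.597 -0.484
  outer loop
   vertex 4.2 4.5 2.9
   vertex 4.4 3.5 1.4
   vertex 1.1 1.1 2.8
  endloop
 endfacet
 facet normal 0.969 0.245 -0.034
  outer loop
   vertex 4.2 4.5 2.9
   vertex 4.3 4.3 4.3
   vertex 4.4 3.5 1.4
  endloop
 endfacet
 facet normal -0.086 0.985 0.147
  outer loop
   vertex 4.2 4.5 2.9
   vertex 3.5 4.2 4.5
   vertex 4.3 4.3 4.3
  endloop
 endfacet
 facet normal -0.680 0.714 -0.164
  outer loop
   vertex 4.2 4.5 2.9
   vertex 0.9 1.7 4.4
   vertex 3.5 4.2 4.5
  endloop
 endfacet
 facet normal -0.693 0.642 -0.327
  outer loop
   vertex 4.2 4.5 2.9
   vertex 1.1 1.1 2.8
   vertex 0.9 1.7 4.4
  endloop
 endfacet
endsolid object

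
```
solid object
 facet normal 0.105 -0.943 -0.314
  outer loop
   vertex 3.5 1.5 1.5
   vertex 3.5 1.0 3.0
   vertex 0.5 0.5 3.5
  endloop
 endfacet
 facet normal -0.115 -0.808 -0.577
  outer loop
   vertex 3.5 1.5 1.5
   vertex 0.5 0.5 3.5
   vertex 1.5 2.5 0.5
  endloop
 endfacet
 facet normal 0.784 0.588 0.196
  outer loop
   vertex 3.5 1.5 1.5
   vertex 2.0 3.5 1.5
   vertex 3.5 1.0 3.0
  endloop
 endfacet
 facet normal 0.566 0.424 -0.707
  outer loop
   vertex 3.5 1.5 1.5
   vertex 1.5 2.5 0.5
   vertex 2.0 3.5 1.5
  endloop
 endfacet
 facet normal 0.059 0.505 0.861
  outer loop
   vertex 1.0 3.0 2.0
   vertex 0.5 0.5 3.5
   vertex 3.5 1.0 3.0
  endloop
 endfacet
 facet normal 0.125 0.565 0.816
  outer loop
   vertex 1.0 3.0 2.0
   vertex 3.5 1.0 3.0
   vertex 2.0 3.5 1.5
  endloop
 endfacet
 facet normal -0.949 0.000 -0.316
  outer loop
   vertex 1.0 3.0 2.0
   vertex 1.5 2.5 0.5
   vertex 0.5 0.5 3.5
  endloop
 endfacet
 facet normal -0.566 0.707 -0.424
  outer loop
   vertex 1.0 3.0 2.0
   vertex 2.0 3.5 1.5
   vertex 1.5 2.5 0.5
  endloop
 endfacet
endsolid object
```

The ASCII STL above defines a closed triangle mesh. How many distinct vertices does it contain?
6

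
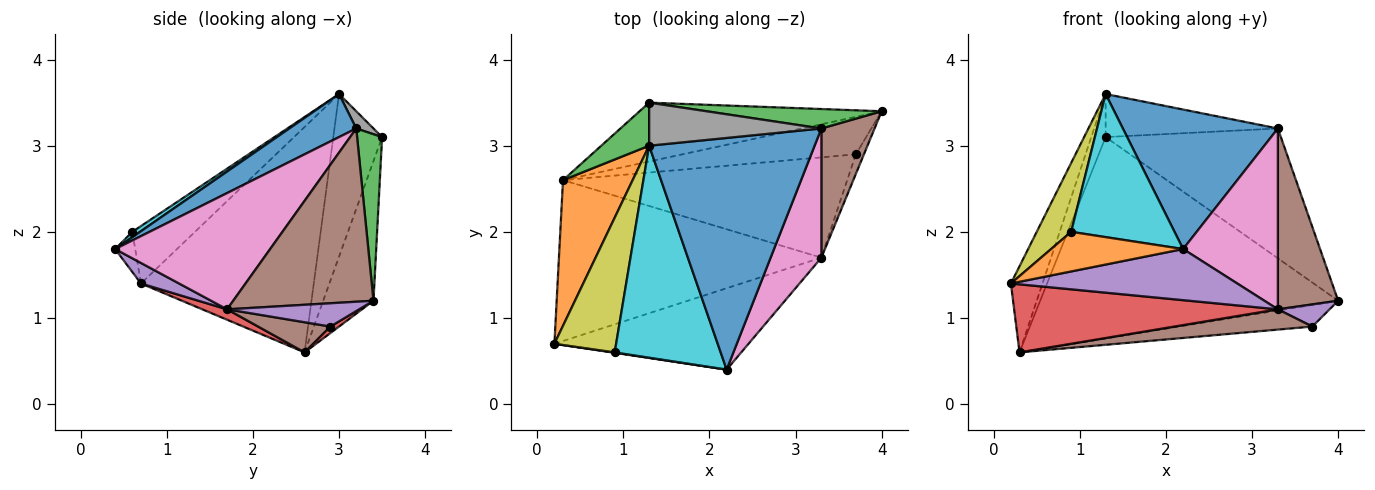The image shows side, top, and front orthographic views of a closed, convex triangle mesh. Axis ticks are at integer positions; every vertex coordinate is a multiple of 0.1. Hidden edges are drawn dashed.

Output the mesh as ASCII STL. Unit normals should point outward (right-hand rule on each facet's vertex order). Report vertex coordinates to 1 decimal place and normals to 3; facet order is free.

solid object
 facet normal -0.160 0.947 -0.277
  outer loop
   vertex 0.3 2.6 0.6
   vertex 1.3 3.5 3.1
   vertex 4.0 3.4 1.2
  endloop
 endfacet
 facet normal -0.150 -0.989 0.011
  outer loop
   vertex 0.9 0.6 2.0
   vertex 0.2 0.7 1.4
   vertex 2.2 0.4 1.8
  endloop
 endfacet
 facet normal 0.140 0.979 0.147
  outer loop
   vertex 3.3 3.2 3.2
   vertex 4.0 3.4 1.2
   vertex 1.3 3.5 3.1
  endloop
 endfacet
 facet normal 0.037 -0.389 -0.920
  outer loop
   vertex 3.3 1.7 1.1
   vertex 0.2 0.7 1.4
   vertex 0.3 2.6 0.6
  endloop
 endfacet
 facet normal 0.089 -0.530 -0.843
  outer loop
   vertex 3.3 1.7 1.1
   vertex 2.2 0.4 1.8
   vertex 0.2 0.7 1.4
  endloop
 endfacet
 facet normal 0.884 -0.380 0.271
  outer loop
   vertex 3.3 1.7 1.1
   vertex 4.0 3.4 1.2
   vertex 3.3 3.2 3.2
  endloop
 endfacet
 facet normal 0.800 -0.489 0.349
  outer loop
   vertex 3.3 1.7 1.1
   vertex 3.3 3.2 3.2
   vertex 2.2 0.4 1.8
  endloop
 endfacet
 facet normal 0.071 0.705 0.705
  outer loop
   vertex 1.3 3.0 3.6
   vertex 3.3 3.2 3.2
   vertex 1.3 3.5 3.1
  endloop
 endfacet
 facet normal -0.638 -0.351 0.686
  outer loop
   vertex 1.3 3.0 3.6
   vertex 0.2 0.7 1.4
   vertex 0.9 0.6 2.0
  endloop
 endfacet
 facet normal 0.041 -0.559 0.828
  outer loop
   vertex 1.3 3.0 3.6
   vertex 0.9 0.6 2.0
   vertex 2.2 0.4 1.8
  endloop
 endfacet
 facet normal 0.218 -0.504 0.836
  outer loop
   vertex 1.3 3.0 3.6
   vertex 2.2 0.4 1.8
   vertex 3.3 3.2 3.2
  endloop
 endfacet
 facet normal -0.941 0.172 0.291
  outer loop
   vertex 1.3 3.0 3.6
   vertex 0.3 2.6 0.6
   vertex 0.2 0.7 1.4
  endloop
 endfacet
 facet normal -0.923 0.272 0.272
  outer loop
   vertex 1.3 3.0 3.6
   vertex 1.3 3.5 3.1
   vertex 0.3 2.6 0.6
  endloop
 endfacet
 facet normal 0.032 0.500 -0.865
  outer loop
   vertex 3.7 2.9 0.9
   vertex 0.3 2.6 0.6
   vertex 4.0 3.4 1.2
  endloop
 endfacet
 facet normal 0.886 -0.347 -0.308
  outer loop
   vertex 3.7 2.9 0.9
   vertex 4.0 3.4 1.2
   vertex 3.3 1.7 1.1
  endloop
 endfacet
 facet normal 0.103 -0.197 -0.975
  outer loop
   vertex 3.7 2.9 0.9
   vertex 3.3 1.7 1.1
   vertex 0.3 2.6 0.6
  endloop
 endfacet
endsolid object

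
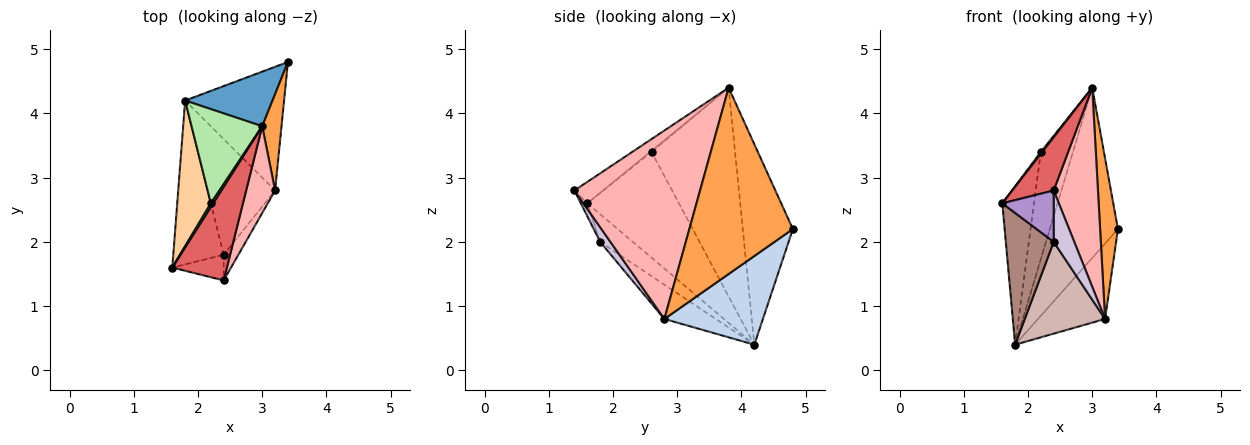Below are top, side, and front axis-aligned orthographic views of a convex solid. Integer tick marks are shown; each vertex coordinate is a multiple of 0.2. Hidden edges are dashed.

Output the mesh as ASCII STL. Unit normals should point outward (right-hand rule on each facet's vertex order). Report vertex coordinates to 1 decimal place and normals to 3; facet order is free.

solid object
 facet normal -0.574 0.780 0.250
  outer loop
   vertex 3.0 3.8 4.4
   vertex 3.4 4.8 2.2
   vertex 1.8 4.2 0.4
  endloop
 endfacet
 facet normal 0.608 0.414 -0.678
  outer loop
   vertex 3.2 2.8 0.8
   vertex 1.8 4.2 0.4
   vertex 3.4 4.8 2.2
  endloop
 endfacet
 facet normal 0.980 -0.169 0.101
  outer loop
   vertex 3.2 2.8 0.8
   vertex 3.4 4.8 2.2
   vertex 3.0 3.8 4.4
  endloop
 endfacet
 facet normal -0.905 0.313 0.288
  outer loop
   vertex 2.2 2.6 3.4
   vertex 1.8 4.2 0.4
   vertex 1.6 1.6 2.6
  endloop
 endfacet
 facet normal -0.408 -0.408 0.816
  outer loop
   vertex 2.2 2.6 3.4
   vertex 1.6 1.6 2.6
   vertex 3.0 3.8 4.4
  endloop
 endfacet
 facet normal -0.890 0.342 0.301
  outer loop
   vertex 2.2 2.6 3.4
   vertex 3.0 3.8 4.4
   vertex 1.8 4.2 0.4
  endloop
 endfacet
 facet normal -0.323 -0.468 0.823
  outer loop
   vertex 2.4 1.4 2.8
   vertex 3.0 3.8 4.4
   vertex 1.6 1.6 2.6
  endloop
 endfacet
 facet normal 0.933 -0.329 0.143
  outer loop
   vertex 2.4 1.4 2.8
   vertex 3.2 2.8 0.8
   vertex 3.0 3.8 4.4
  endloop
 endfacet
 facet normal -0.111 -0.889 -0.444
  outer loop
   vertex 2.4 1.8 2.0
   vertex 2.4 1.4 2.8
   vertex 1.6 1.6 2.6
  endloop
 endfacet
 facet normal 0.408 -0.816 -0.408
  outer loop
   vertex 2.4 1.8 2.0
   vertex 3.2 2.8 0.8
   vertex 2.4 1.4 2.8
  endloop
 endfacet
 facet normal -0.393 -0.576 -0.717
  outer loop
   vertex 2.4 1.8 2.0
   vertex 1.6 1.6 2.6
   vertex 1.8 4.2 0.4
  endloop
 endfacet
 facet normal -0.370 -0.578 -0.728
  outer loop
   vertex 2.4 1.8 2.0
   vertex 1.8 4.2 0.4
   vertex 3.2 2.8 0.8
  endloop
 endfacet
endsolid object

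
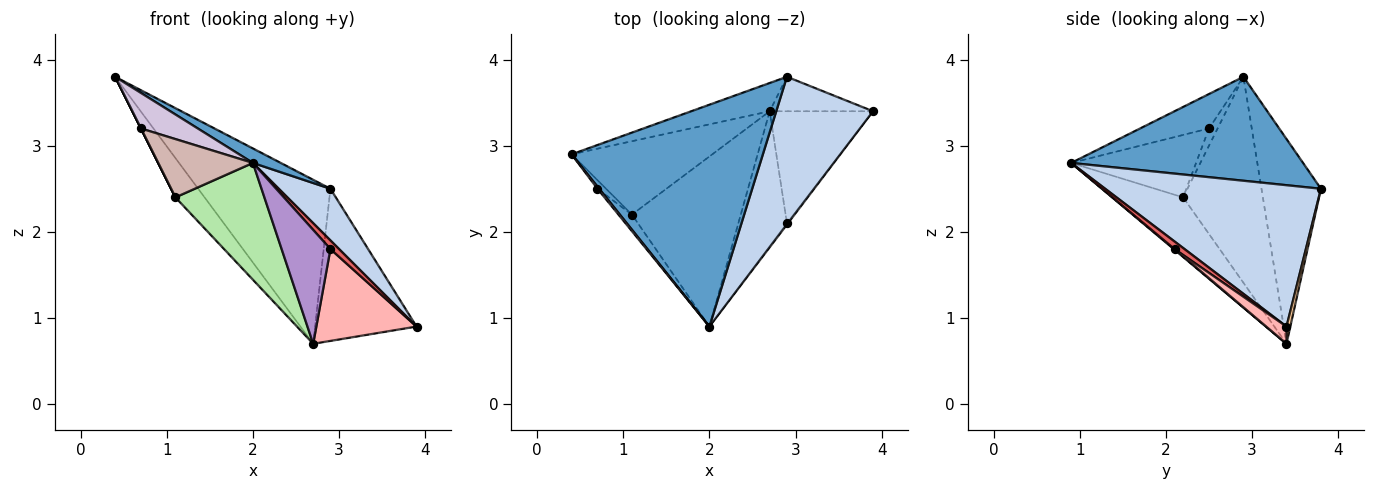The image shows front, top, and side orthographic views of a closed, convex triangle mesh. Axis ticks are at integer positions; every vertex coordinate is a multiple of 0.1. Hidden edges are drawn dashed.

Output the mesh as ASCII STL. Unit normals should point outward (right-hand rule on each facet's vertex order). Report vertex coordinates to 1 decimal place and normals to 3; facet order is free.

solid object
 facet normal 0.477 -0.057 0.877
  outer loop
   vertex 2.9 3.8 2.5
   vertex 0.4 2.9 3.8
   vertex 2.0 0.9 2.8
  endloop
 endfacet
 facet normal 0.809 -0.194 0.554
  outer loop
   vertex 2.9 3.8 2.5
   vertex 2.0 0.9 2.8
   vertex 3.9 3.4 0.9
  endloop
 endfacet
 facet normal -0.405 0.901 -0.155
  outer loop
   vertex 2.9 3.8 2.5
   vertex 2.7 3.4 0.7
   vertex 0.4 2.9 3.8
  endloop
 endfacet
 facet normal 0.037 0.975 -0.221
  outer loop
   vertex 2.9 3.8 2.5
   vertex 3.9 3.4 0.9
   vertex 2.7 3.4 0.7
  endloop
 endfacet
 facet normal -0.791 0.289 -0.540
  outer loop
   vertex 1.1 2.2 2.4
   vertex 0.4 2.9 3.8
   vertex 2.7 3.4 0.7
  endloop
 endfacet
 facet normal -0.411 -0.516 -0.751
  outer loop
   vertex 1.1 2.2 2.4
   vertex 2.7 3.4 0.7
   vertex 2.0 0.9 2.8
  endloop
 endfacet
 facet normal 0.753 -0.650 -0.103
  outer loop
   vertex 2.9 2.1 1.8
   vertex 3.9 3.4 0.9
   vertex 2.0 0.9 2.8
  endloop
 endfacet
 facet normal 0.128 -0.629 -0.767
  outer loop
   vertex 2.9 2.1 1.8
   vertex 2.7 3.4 0.7
   vertex 3.9 3.4 0.9
  endloop
 endfacet
 facet normal 0.011 -0.645 -0.764
  outer loop
   vertex 2.9 2.1 1.8
   vertex 2.0 0.9 2.8
   vertex 2.7 3.4 0.7
  endloop
 endfacet
 facet normal -0.771 -0.636 0.039
  outer loop
   vertex 0.7 2.5 3.2
   vertex 2.0 0.9 2.8
   vertex 0.4 2.9 3.8
  endloop
 endfacet
 facet normal -0.894 0.000 -0.447
  outer loop
   vertex 0.7 2.5 3.2
   vertex 0.4 2.9 3.8
   vertex 1.1 2.2 2.4
  endloop
 endfacet
 facet normal -0.785 -0.596 -0.169
  outer loop
   vertex 0.7 2.5 3.2
   vertex 1.1 2.2 2.4
   vertex 2.0 0.9 2.8
  endloop
 endfacet
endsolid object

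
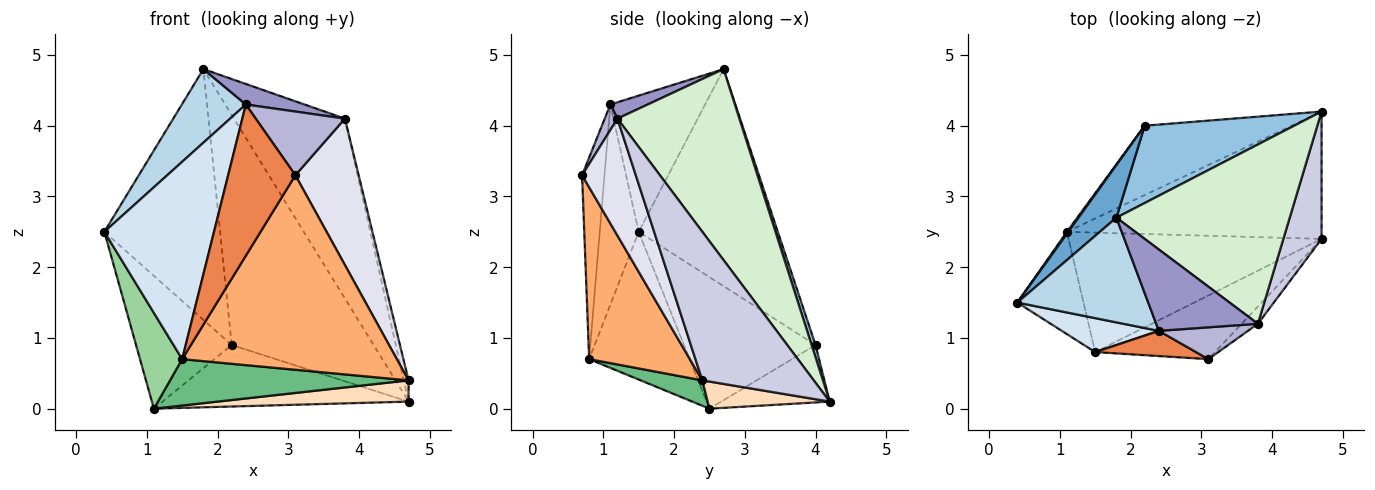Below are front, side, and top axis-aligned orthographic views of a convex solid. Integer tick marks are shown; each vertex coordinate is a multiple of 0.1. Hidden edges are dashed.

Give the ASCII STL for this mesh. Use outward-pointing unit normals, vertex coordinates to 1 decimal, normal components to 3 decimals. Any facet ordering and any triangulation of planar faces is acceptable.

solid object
 facet normal -0.762 0.634 0.133
  outer loop
   vertex 2.2 4.0 0.9
   vertex 0.4 1.5 2.5
   vertex 1.8 2.7 4.8
  endloop
 endfacet
 facet normal 0.026 0.948 0.319
  outer loop
   vertex 2.2 4.0 0.9
   vertex 1.8 2.7 4.8
   vertex 4.7 4.2 0.1
  endloop
 endfacet
 facet normal -0.648 -0.438 0.623
  outer loop
   vertex 2.4 1.1 4.3
   vertex 1.8 2.7 4.8
   vertex 0.4 1.5 2.5
  endloop
 endfacet
 facet normal -0.330 -0.930 0.160
  outer loop
   vertex 2.4 1.1 4.3
   vertex 0.4 1.5 2.5
   vertex 1.5 0.8 0.7
  endloop
 endfacet
 facet normal -0.312 -0.937 0.156
  outer loop
   vertex 2.4 1.1 4.3
   vertex 1.5 0.8 0.7
   vertex 3.1 0.7 3.3
  endloop
 endfacet
 facet normal 0.407 -0.868 -0.284
  outer loop
   vertex 4.7 2.4 0.4
   vertex 3.1 0.7 3.3
   vertex 1.5 0.8 0.7
  endloop
 endfacet
 facet normal -0.281 0.637 -0.718
  outer loop
   vertex 1.1 2.5 0.0
   vertex 2.2 4.0 0.9
   vertex 4.7 4.2 0.1
  endloop
 endfacet
 facet normal 0.104 -0.163 -0.981
  outer loop
   vertex 1.1 2.5 0.0
   vertex 4.7 4.2 0.1
   vertex 4.7 2.4 0.4
  endloop
 endfacet
 facet normal 0.093 -0.360 -0.928
  outer loop
   vertex 1.1 2.5 0.0
   vertex 4.7 2.4 0.4
   vertex 1.5 0.8 0.7
  endloop
 endfacet
 facet normal -0.852 -0.358 -0.382
  outer loop
   vertex 1.1 2.5 0.0
   vertex 1.5 0.8 0.7
   vertex 0.4 1.5 2.5
  endloop
 endfacet
 facet normal -0.809 0.588 0.009
  outer loop
   vertex 1.1 2.5 0.0
   vertex 0.4 1.5 2.5
   vertex 2.2 4.0 0.9
  endloop
 endfacet
 facet normal 0.614 0.559 0.557
  outer loop
   vertex 3.8 1.2 4.1
   vertex 4.7 4.2 0.1
   vertex 1.8 2.7 4.8
  endloop
 endfacet
 facet normal 0.154 -0.242 0.958
  outer loop
   vertex 3.8 1.2 4.1
   vertex 1.8 2.7 4.8
   vertex 2.4 1.1 4.3
  endloop
 endfacet
 facet normal 0.127 -0.887 0.444
  outer loop
   vertex 3.8 1.2 4.1
   vertex 2.4 1.1 4.3
   vertex 3.1 0.7 3.3
  endloop
 endfacet
 facet normal 0.968 0.041 0.249
  outer loop
   vertex 3.8 1.2 4.1
   vertex 4.7 2.4 0.4
   vertex 4.7 4.2 0.1
  endloop
 endfacet
 facet normal 0.645 -0.759 -0.089
  outer loop
   vertex 3.8 1.2 4.1
   vertex 3.1 0.7 3.3
   vertex 4.7 2.4 0.4
  endloop
 endfacet
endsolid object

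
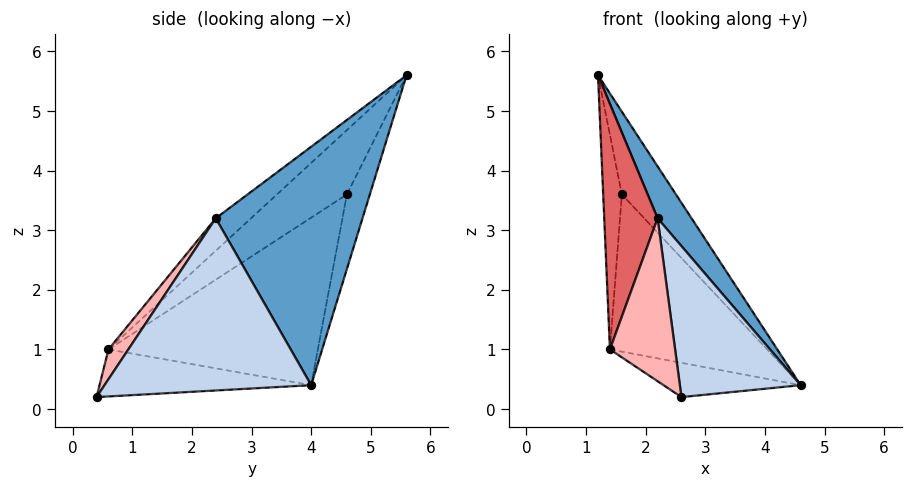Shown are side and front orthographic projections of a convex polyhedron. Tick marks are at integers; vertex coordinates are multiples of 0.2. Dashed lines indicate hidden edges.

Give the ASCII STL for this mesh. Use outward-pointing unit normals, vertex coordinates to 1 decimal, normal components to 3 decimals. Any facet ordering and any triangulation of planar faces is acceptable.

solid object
 facet normal 0.796 -0.184 0.577
  outer loop
   vertex 2.2 2.4 3.2
   vertex 4.6 4.0 0.4
   vertex 1.2 5.6 5.6
  endloop
 endfacet
 facet normal 0.787 -0.460 0.412
  outer loop
   vertex 2.2 2.4 3.2
   vertex 2.6 0.4 0.2
   vertex 4.6 4.0 0.4
  endloop
 endfacet
 facet normal -0.344 0.811 -0.474
  outer loop
   vertex 1.6 4.6 3.6
   vertex 1.2 5.6 5.6
   vertex 4.6 4.0 0.4
  endloop
 endfacet
 facet normal -0.489 0.317 -0.813
  outer loop
   vertex 1.4 0.6 1.0
   vertex 4.6 4.0 0.4
   vertex 2.6 0.4 0.2
  endloop
 endfacet
 facet normal -0.606 0.455 -0.653
  outer loop
   vertex 1.4 0.6 1.0
   vertex 1.6 4.6 3.6
   vertex 4.6 4.0 0.4
  endloop
 endfacet
 facet normal -0.920 0.245 -0.307
  outer loop
   vertex 1.4 0.6 1.0
   vertex 1.2 5.6 5.6
   vertex 1.6 4.6 3.6
  endloop
 endfacet
 facet normal -0.413 -0.626 0.662
  outer loop
   vertex 1.4 0.6 1.0
   vertex 2.2 2.4 3.2
   vertex 1.2 5.6 5.6
  endloop
 endfacet
 facet normal 0.242 -0.792 0.560
  outer loop
   vertex 1.4 0.6 1.0
   vertex 2.6 0.4 0.2
   vertex 2.2 2.4 3.2
  endloop
 endfacet
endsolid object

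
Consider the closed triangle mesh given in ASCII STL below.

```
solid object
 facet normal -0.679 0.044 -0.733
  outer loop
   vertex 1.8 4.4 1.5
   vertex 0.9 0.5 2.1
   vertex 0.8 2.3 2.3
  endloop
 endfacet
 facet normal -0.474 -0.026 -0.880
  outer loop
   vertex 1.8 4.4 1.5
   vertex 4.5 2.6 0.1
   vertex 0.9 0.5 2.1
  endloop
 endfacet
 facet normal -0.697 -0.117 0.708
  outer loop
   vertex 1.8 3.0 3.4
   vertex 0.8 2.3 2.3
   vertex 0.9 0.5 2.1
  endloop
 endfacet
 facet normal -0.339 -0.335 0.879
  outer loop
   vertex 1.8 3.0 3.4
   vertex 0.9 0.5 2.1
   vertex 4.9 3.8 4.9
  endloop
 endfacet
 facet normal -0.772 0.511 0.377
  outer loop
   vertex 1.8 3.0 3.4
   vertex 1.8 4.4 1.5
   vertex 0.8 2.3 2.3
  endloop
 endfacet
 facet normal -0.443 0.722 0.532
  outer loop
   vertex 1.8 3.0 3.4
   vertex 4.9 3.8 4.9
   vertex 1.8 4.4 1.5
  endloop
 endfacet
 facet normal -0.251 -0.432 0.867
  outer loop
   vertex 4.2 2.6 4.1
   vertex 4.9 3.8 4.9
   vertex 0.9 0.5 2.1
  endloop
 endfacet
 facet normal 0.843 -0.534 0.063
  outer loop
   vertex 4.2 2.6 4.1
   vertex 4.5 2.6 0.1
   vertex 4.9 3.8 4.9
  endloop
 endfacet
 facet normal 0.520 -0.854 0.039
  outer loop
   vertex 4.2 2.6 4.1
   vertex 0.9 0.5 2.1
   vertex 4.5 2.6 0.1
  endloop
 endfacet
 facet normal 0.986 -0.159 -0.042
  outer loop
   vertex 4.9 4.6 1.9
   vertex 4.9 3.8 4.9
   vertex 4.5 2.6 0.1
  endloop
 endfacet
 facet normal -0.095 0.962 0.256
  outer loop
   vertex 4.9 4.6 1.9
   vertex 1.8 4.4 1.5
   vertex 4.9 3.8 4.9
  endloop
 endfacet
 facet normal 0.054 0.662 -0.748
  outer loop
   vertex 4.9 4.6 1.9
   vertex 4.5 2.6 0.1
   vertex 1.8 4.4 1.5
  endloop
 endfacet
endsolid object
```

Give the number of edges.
18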